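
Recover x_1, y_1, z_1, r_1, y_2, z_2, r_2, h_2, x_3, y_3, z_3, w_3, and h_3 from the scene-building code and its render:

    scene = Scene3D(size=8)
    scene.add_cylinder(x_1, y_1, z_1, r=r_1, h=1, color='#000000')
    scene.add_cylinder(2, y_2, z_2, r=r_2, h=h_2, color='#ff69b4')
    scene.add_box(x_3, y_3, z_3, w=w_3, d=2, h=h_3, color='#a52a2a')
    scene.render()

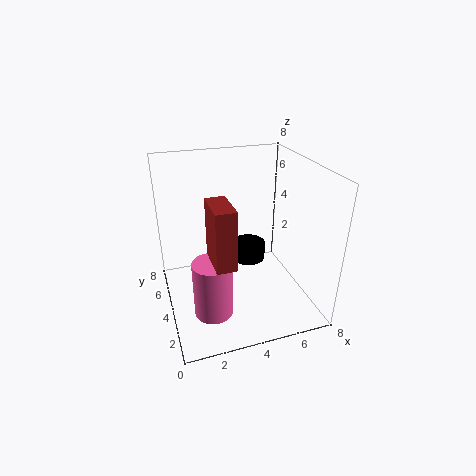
x_1 = 5
y_1 = 5
z_1 = 2
r_1 = 1
y_2 = 2
z_2 = 1
r_2 = 1
h_2 = 3
x_3 = 2
y_3 = 1
z_3 = 4
w_3 = 1
h_3 = 3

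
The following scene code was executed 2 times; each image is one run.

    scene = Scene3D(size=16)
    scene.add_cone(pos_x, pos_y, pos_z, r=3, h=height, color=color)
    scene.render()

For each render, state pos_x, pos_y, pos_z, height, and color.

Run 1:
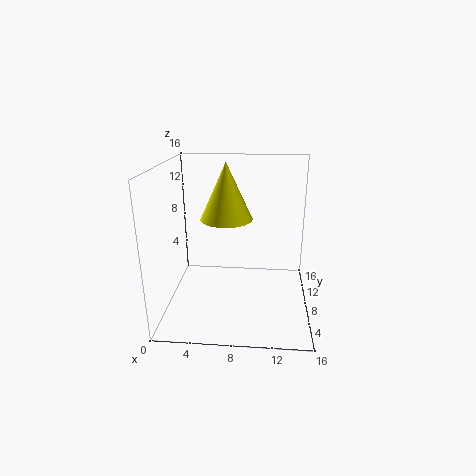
pos_x = 6.5
pos_y = 10
pos_z = 9.5
height = 6.5
color = 'yellow'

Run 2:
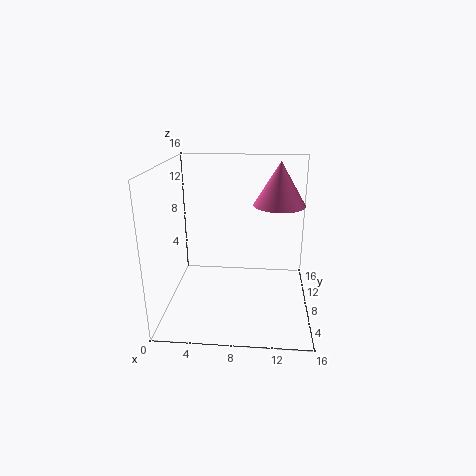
pos_x = 12.5
pos_y = 11
pos_z = 11
height = 5
color = 'hotpink'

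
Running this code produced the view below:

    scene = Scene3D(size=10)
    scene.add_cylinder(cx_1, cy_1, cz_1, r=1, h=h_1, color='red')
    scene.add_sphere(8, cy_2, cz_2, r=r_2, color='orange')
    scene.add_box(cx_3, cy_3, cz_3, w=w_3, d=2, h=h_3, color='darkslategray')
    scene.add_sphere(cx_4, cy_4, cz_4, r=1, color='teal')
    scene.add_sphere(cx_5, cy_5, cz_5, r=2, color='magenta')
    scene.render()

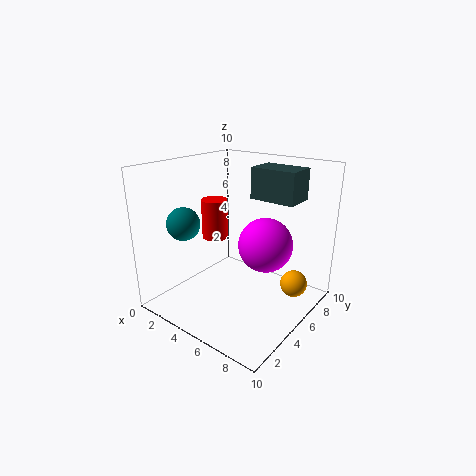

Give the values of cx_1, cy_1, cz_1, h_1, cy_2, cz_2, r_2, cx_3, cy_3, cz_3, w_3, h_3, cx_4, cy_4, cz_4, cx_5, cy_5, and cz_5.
cx_1 = 2; cy_1 = 6; cz_1 = 4; h_1 = 3; cy_2 = 8; cz_2 = 1; r_2 = 1; cx_3 = 6; cy_3 = 5; cz_3 = 8; w_3 = 3; h_3 = 2; cx_4 = 4; cy_4 = 1; cz_4 = 7; cx_5 = 6; cy_5 = 7; cz_5 = 4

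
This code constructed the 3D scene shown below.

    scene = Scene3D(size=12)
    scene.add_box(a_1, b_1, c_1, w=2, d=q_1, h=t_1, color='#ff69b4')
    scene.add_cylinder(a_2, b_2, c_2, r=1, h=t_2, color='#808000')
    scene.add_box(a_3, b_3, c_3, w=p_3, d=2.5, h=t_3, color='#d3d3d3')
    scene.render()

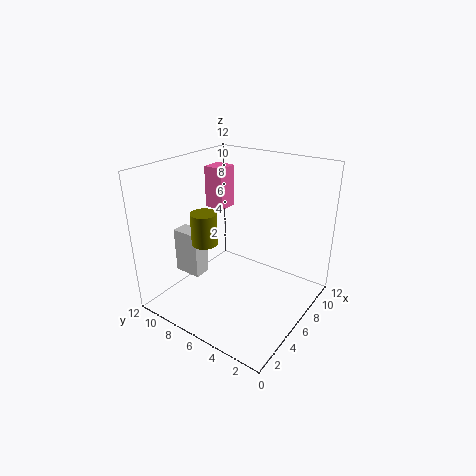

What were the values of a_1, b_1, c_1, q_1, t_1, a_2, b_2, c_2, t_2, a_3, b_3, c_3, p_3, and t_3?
a_1 = 9, b_1 = 10, c_1 = 6.5, q_1 = 2, t_1 = 4, a_2 = 3, b_2 = 7, c_2 = 6.5, t_2 = 2.5, a_3 = 4, b_3 = 9, c_3 = 2, p_3 = 1.5, t_3 = 4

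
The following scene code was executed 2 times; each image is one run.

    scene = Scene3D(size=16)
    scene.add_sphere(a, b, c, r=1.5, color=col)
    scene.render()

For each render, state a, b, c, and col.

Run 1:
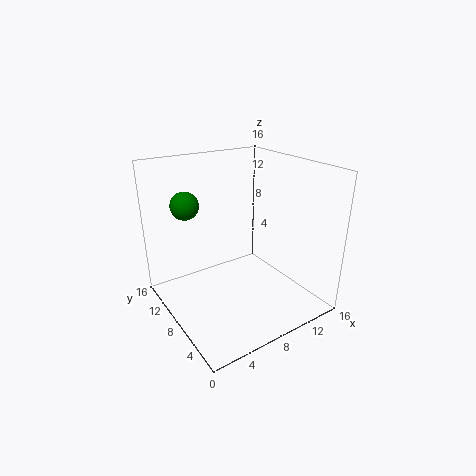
a = 3; b = 10.5; c = 12; col = 'green'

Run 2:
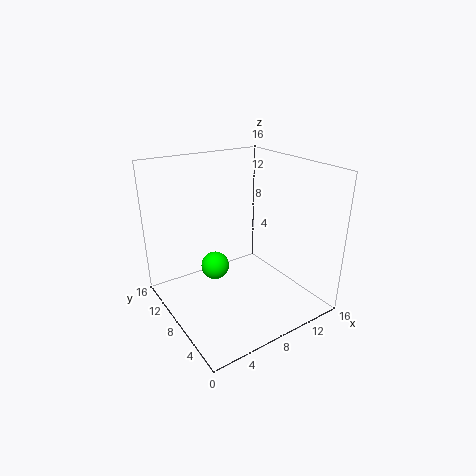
a = 5; b = 8; c = 5.5; col = 'lime'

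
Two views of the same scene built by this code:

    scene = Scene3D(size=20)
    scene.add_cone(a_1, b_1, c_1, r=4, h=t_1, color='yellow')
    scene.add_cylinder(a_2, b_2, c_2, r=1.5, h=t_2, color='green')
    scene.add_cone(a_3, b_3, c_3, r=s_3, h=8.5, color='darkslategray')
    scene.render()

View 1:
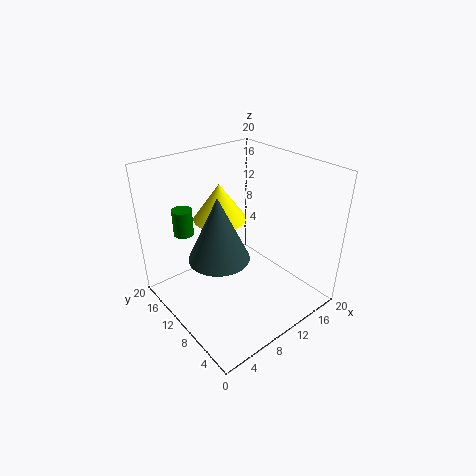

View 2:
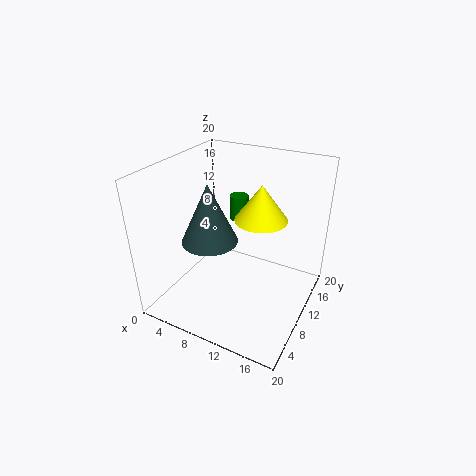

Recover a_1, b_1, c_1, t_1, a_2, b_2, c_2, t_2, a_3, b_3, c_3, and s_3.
a_1 = 11; b_1 = 15.5; c_1 = 10.5; t_1 = 5.5; a_2 = 6; b_2 = 18; c_2 = 8.5; t_2 = 4; a_3 = 6; b_3 = 9; c_3 = 9; s_3 = 4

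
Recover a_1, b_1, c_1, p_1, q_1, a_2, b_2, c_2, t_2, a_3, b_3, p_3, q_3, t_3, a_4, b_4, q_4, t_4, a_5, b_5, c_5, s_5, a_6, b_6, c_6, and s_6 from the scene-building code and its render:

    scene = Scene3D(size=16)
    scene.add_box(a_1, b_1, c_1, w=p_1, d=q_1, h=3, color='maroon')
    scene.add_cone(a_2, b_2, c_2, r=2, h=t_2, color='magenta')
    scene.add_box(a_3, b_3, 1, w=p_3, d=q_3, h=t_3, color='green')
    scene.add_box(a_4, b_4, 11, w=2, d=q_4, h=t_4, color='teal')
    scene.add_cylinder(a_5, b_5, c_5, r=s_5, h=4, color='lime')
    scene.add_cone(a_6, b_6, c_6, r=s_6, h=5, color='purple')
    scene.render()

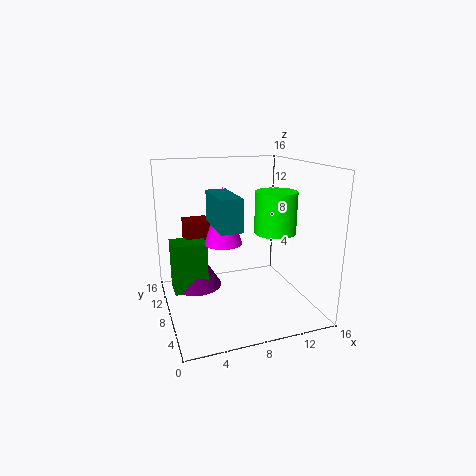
a_1 = 3, b_1 = 12, c_1 = 6, p_1 = 3, q_1 = 3, a_2 = 6, b_2 = 7, c_2 = 8, t_2 = 6, a_3 = 1, b_3 = 10, p_3 = 4, q_3 = 3, t_3 = 6, a_4 = 4, b_4 = 1, q_4 = 5, t_4 = 3, a_5 = 10, b_5 = 3, c_5 = 10, s_5 = 2, a_6 = 4, b_6 = 12, c_6 = 1, s_6 = 3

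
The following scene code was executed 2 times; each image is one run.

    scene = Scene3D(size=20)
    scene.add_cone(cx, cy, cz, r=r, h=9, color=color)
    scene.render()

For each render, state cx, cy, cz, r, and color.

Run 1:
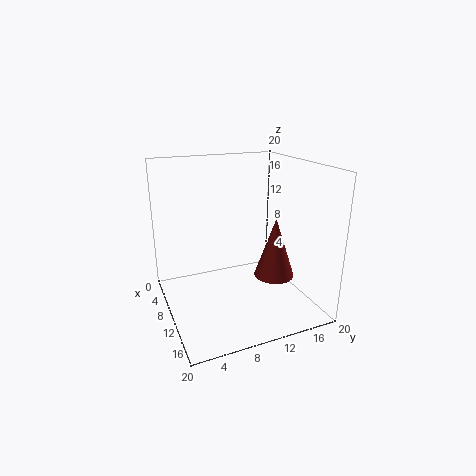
cx = 10, cy = 16, cz = 3, r = 3, color = 'brown'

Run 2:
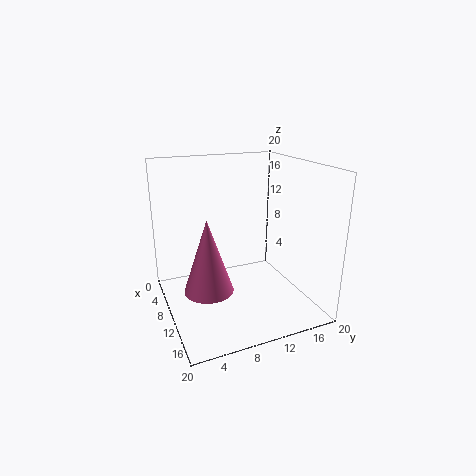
cx = 15, cy = 4, cz = 6, r = 3, color = 'hotpink'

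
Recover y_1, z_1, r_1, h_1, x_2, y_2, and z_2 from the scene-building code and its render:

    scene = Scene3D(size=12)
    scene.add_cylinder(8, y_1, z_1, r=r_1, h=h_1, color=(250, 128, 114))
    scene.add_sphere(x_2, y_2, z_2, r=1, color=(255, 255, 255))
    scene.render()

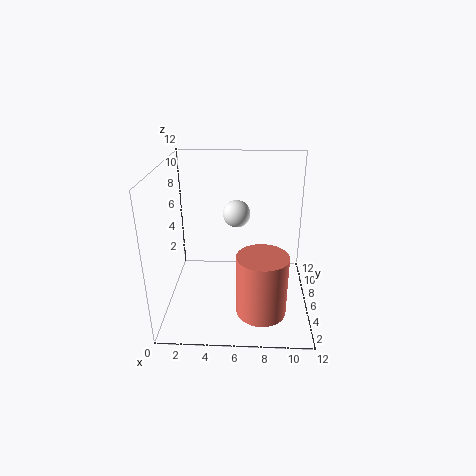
y_1 = 3, z_1 = 1, r_1 = 2, h_1 = 5, x_2 = 6, y_2 = 4, z_2 = 9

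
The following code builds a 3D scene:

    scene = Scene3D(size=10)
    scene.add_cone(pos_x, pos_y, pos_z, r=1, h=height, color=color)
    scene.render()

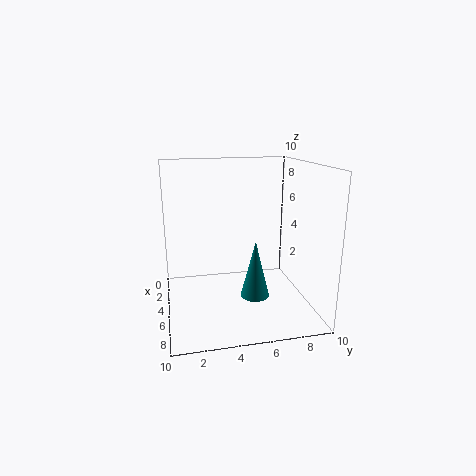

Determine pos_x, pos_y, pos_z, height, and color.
pos_x = 6, pos_y = 6, pos_z = 1, height = 4, color = 'teal'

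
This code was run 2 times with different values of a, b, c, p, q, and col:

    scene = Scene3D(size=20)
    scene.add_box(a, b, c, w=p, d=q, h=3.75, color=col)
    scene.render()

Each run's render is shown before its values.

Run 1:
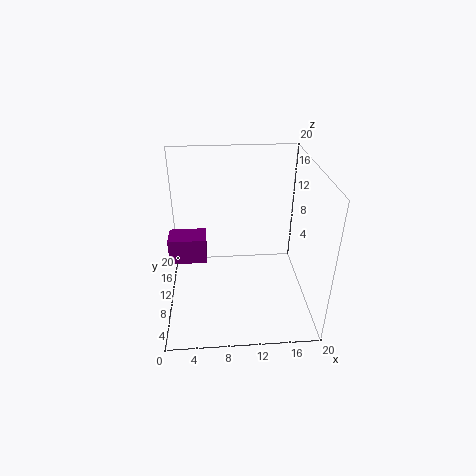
a = 0.25; b = 10; c = 6; p = 5.25; q = 3.5; col = 'purple'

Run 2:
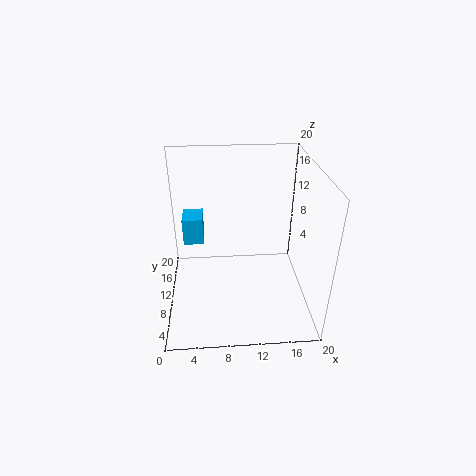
a = 2.5; b = 10; c = 9.25; p = 2.75; q = 3.5; col = 'deepskyblue'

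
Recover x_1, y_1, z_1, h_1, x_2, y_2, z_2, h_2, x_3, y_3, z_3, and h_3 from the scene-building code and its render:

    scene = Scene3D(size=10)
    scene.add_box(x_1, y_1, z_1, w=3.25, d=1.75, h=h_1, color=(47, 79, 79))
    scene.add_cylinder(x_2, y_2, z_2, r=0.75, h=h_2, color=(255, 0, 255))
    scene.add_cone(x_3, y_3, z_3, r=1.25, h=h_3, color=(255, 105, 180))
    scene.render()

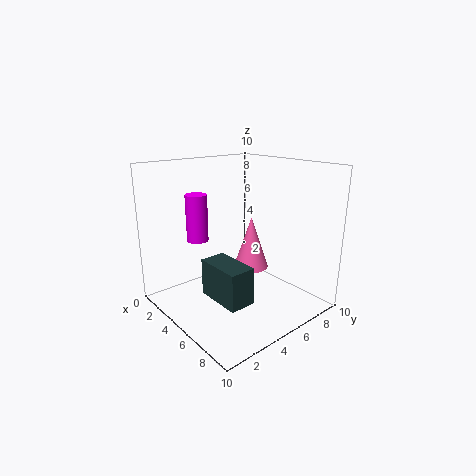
x_1 = 4.5, y_1 = 2.25, z_1 = 1.5, h_1 = 2.5, x_2 = 3, y_2 = 3, z_2 = 4.75, h_2 = 3.25, x_3 = 5, y_3 = 6.25, z_3 = 2.5, h_3 = 3.75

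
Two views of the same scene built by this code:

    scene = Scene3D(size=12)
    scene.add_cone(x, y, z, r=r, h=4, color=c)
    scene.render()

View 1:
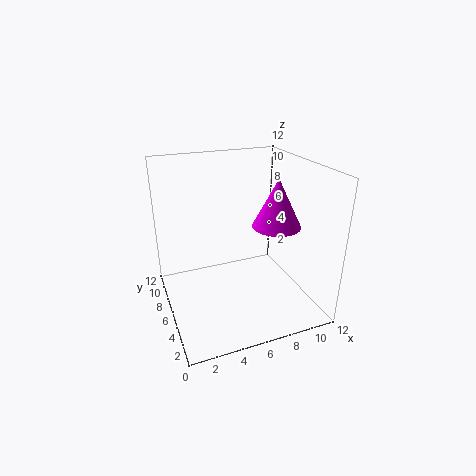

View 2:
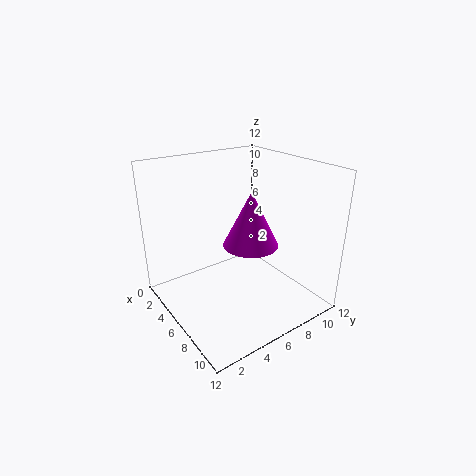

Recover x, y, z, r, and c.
x = 9
y = 5
z = 7
r = 2
c = 'magenta'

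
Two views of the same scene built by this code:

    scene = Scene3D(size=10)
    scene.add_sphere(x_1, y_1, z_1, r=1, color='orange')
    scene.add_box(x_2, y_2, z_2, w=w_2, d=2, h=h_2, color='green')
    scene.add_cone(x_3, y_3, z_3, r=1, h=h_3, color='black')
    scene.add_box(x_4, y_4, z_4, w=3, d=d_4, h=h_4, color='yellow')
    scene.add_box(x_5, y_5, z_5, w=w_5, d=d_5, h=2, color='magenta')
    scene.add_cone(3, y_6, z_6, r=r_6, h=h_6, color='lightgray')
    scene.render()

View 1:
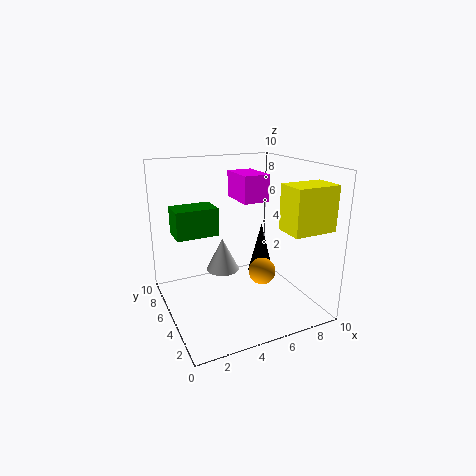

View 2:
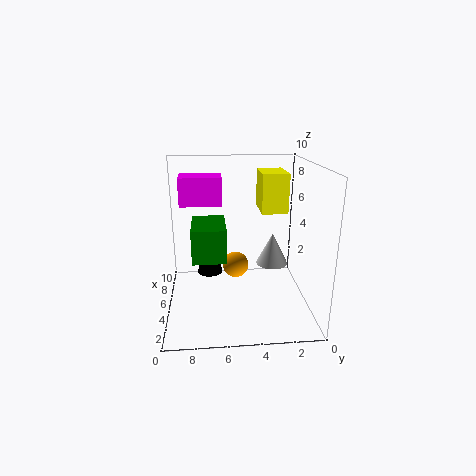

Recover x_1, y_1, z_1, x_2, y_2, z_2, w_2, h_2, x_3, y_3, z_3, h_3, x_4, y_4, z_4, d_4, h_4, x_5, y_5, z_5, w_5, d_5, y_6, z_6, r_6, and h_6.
x_1 = 7
y_1 = 5
z_1 = 2
x_2 = 1
y_2 = 6
z_2 = 5
w_2 = 3
h_2 = 2
x_3 = 8
y_3 = 7
z_3 = 1
h_3 = 4
x_4 = 7
y_4 = 1
z_4 = 6
d_4 = 2
h_4 = 3
x_5 = 6
y_5 = 6
z_5 = 7
w_5 = 2
d_5 = 3
y_6 = 3
z_6 = 4
r_6 = 1
h_6 = 2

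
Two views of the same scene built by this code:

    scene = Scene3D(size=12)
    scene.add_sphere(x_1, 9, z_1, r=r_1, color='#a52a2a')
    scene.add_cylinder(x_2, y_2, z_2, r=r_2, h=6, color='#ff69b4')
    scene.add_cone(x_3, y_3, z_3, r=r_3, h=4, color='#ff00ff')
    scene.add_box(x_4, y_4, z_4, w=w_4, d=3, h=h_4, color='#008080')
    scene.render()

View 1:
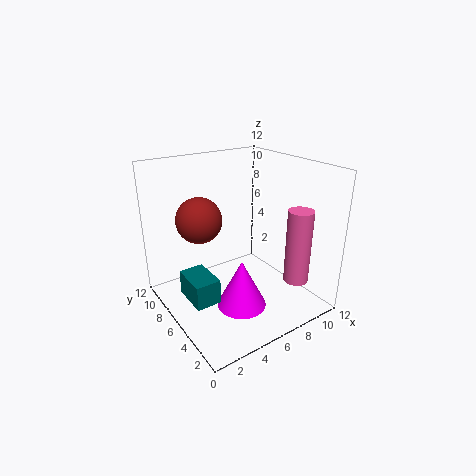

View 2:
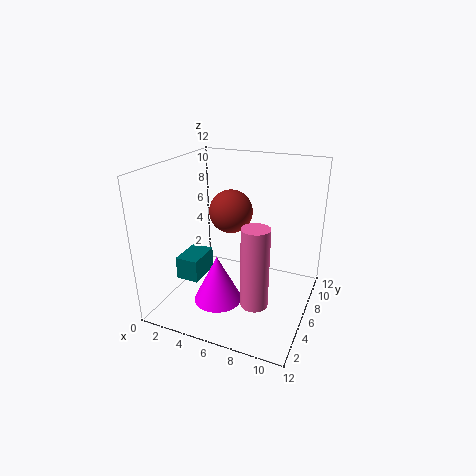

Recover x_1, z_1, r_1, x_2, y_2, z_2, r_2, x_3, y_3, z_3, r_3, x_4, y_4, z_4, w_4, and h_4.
x_1 = 4; z_1 = 7; r_1 = 2; x_2 = 9; y_2 = 2; z_2 = 3; r_2 = 1; x_3 = 5; y_3 = 4; z_3 = 1; r_3 = 2; x_4 = 1; y_4 = 4; z_4 = 2; w_4 = 2; h_4 = 2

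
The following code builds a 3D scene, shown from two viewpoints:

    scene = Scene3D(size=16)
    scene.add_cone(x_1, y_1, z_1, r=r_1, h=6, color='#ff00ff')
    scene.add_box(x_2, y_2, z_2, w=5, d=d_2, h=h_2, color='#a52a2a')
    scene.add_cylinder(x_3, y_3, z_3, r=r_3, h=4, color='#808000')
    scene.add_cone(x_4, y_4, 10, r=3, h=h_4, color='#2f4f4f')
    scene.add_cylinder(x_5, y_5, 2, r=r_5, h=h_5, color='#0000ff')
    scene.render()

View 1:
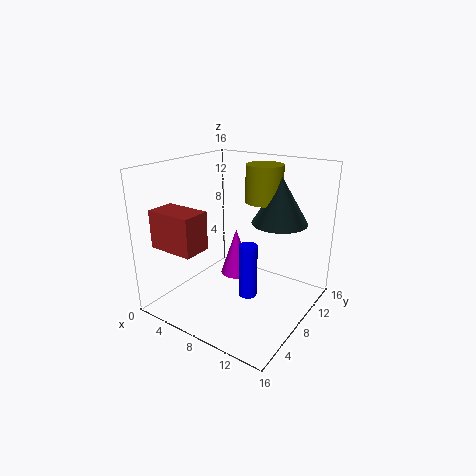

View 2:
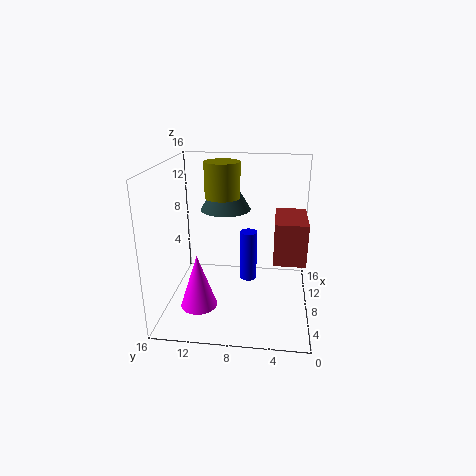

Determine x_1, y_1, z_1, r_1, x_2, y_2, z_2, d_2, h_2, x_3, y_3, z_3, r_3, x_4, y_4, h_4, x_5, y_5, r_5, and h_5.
x_1 = 5, y_1 = 12, z_1 = 1, r_1 = 2, x_2 = 2, y_2 = 1, z_2 = 8, d_2 = 3, h_2 = 4, x_3 = 10, y_3 = 10, z_3 = 12, r_3 = 2, x_4 = 12, y_4 = 10, h_4 = 5, x_5 = 10, y_5 = 7, r_5 = 1, h_5 = 6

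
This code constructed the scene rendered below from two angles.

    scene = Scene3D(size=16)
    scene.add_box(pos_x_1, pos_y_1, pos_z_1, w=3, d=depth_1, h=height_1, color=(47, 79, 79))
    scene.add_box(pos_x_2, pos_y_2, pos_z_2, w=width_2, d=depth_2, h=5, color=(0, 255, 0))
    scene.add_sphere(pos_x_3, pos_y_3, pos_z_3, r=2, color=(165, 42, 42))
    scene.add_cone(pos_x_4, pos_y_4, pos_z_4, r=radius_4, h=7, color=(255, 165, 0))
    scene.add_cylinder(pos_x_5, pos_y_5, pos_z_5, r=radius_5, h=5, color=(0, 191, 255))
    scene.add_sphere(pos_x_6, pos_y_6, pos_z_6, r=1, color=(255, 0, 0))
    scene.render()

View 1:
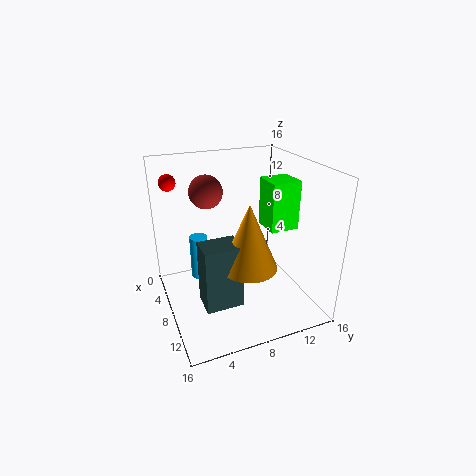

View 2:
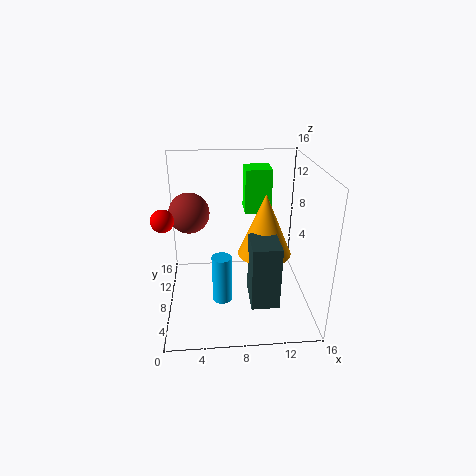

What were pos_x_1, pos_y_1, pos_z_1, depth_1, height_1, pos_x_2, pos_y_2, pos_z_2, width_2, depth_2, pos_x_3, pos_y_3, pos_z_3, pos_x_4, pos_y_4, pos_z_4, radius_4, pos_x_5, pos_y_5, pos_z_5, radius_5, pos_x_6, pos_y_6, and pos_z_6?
pos_x_1 = 9, pos_y_1 = 3, pos_z_1 = 2, depth_1 = 4, height_1 = 7, pos_x_2 = 9, pos_y_2 = 10, pos_z_2 = 10, width_2 = 3, depth_2 = 3, pos_x_3 = 3, pos_y_3 = 6, pos_z_3 = 12, pos_x_4 = 11, pos_y_4 = 8, pos_z_4 = 6, radius_4 = 3, pos_x_5 = 6, pos_y_5 = 4, pos_z_5 = 3, radius_5 = 1, pos_x_6 = 1, pos_y_6 = 2, pos_z_6 = 13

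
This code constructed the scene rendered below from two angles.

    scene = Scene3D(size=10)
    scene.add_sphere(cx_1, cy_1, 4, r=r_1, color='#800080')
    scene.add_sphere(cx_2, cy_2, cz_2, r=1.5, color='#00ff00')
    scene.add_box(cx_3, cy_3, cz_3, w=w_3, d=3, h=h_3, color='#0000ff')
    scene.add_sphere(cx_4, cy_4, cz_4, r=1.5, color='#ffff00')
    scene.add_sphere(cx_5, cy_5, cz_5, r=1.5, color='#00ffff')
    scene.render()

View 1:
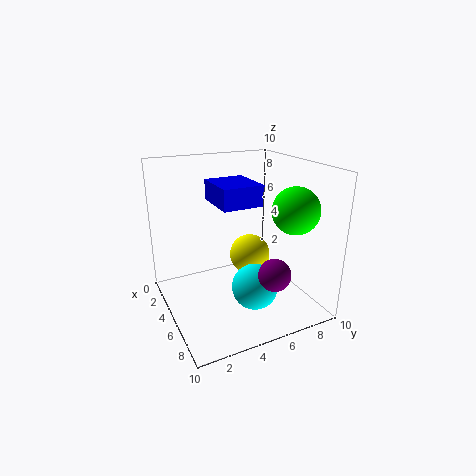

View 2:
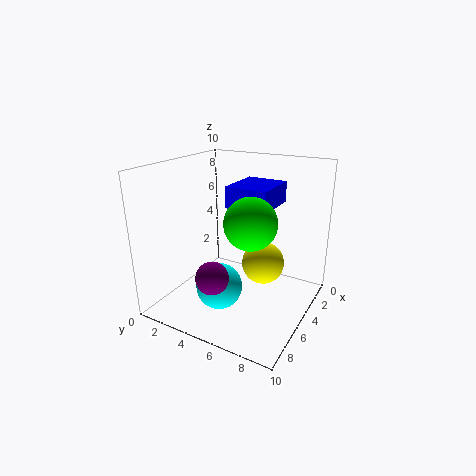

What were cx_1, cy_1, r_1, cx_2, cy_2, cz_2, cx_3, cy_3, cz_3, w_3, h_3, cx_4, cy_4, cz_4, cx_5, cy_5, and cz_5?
cx_1 = 9
cy_1 = 5.5
r_1 = 1
cx_2 = 8
cy_2 = 7.5
cz_2 = 7.5
cx_3 = 1.5
cy_3 = 4
cz_3 = 7
w_3 = 3.5
h_3 = 1.5
cx_4 = 4
cy_4 = 6.5
cz_4 = 3
cx_5 = 7.5
cy_5 = 5
cz_5 = 2.5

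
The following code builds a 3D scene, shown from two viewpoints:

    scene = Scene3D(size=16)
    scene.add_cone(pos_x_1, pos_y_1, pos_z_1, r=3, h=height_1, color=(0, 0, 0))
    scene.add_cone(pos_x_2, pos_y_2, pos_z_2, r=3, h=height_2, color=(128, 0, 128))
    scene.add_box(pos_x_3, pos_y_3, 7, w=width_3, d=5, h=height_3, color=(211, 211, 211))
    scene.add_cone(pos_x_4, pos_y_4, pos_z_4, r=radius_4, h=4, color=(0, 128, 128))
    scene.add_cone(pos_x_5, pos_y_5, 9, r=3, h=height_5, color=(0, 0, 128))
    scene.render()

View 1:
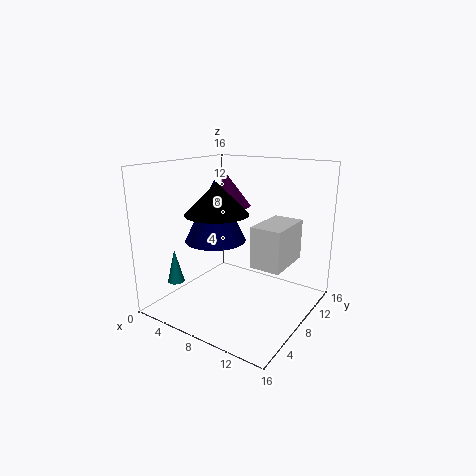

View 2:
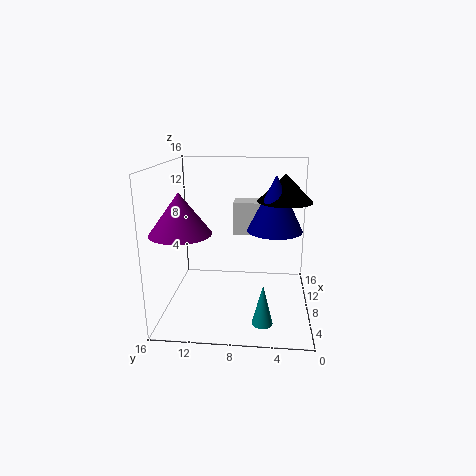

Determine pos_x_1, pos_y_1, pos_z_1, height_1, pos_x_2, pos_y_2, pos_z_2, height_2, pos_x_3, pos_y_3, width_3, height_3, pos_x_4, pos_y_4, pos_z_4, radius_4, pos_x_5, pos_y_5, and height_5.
pos_x_1 = 9, pos_y_1 = 3, pos_z_1 = 12, height_1 = 3, pos_x_2 = 3, pos_y_2 = 13, pos_z_2 = 10, height_2 = 4, pos_x_3 = 12, pos_y_3 = 4, width_3 = 3, height_3 = 4, pos_x_4 = 1, pos_y_4 = 5, pos_z_4 = 2, radius_4 = 1, pos_x_5 = 8, pos_y_5 = 4, height_5 = 6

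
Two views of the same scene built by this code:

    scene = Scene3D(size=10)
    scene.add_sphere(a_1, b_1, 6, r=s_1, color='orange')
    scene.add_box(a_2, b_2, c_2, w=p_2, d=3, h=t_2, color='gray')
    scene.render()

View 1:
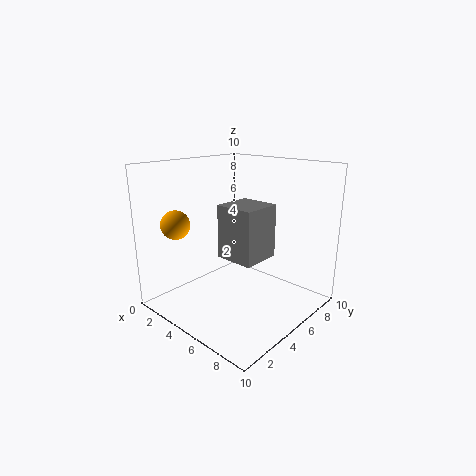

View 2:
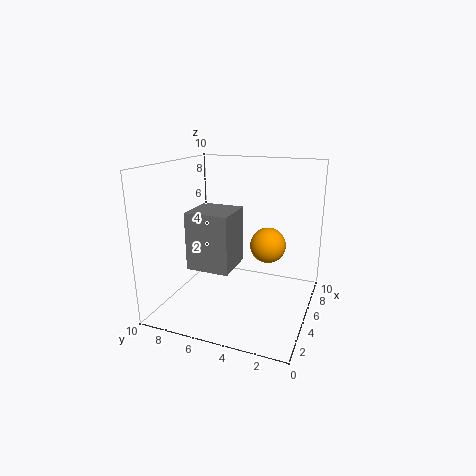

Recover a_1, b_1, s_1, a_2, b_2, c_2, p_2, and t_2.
a_1 = 2; b_1 = 2; s_1 = 1; a_2 = 3; b_2 = 5; c_2 = 3; p_2 = 3; t_2 = 4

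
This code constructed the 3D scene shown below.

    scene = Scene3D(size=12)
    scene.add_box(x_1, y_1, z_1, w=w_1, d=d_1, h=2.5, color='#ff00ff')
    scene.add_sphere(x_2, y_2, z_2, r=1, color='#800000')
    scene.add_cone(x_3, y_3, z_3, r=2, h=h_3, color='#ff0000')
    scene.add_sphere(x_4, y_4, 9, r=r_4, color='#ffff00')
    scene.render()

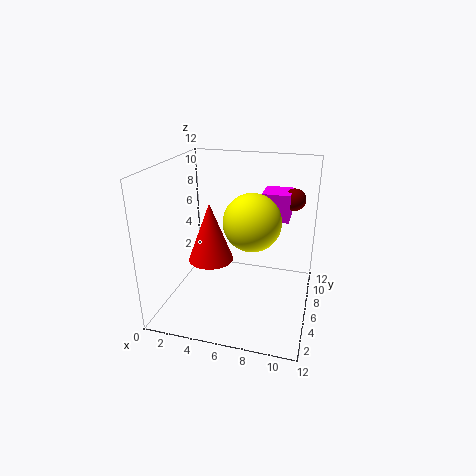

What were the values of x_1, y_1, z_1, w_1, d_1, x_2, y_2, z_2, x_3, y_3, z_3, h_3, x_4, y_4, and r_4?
x_1 = 7.25, y_1 = 9, z_1 = 6.5, w_1 = 2.5, d_1 = 2.75, x_2 = 10, y_2 = 10.5, z_2 = 8.25, x_3 = 3.25, y_3 = 6.75, z_3 = 3.25, h_3 = 5.25, x_4 = 8, y_4 = 2.5, r_4 = 2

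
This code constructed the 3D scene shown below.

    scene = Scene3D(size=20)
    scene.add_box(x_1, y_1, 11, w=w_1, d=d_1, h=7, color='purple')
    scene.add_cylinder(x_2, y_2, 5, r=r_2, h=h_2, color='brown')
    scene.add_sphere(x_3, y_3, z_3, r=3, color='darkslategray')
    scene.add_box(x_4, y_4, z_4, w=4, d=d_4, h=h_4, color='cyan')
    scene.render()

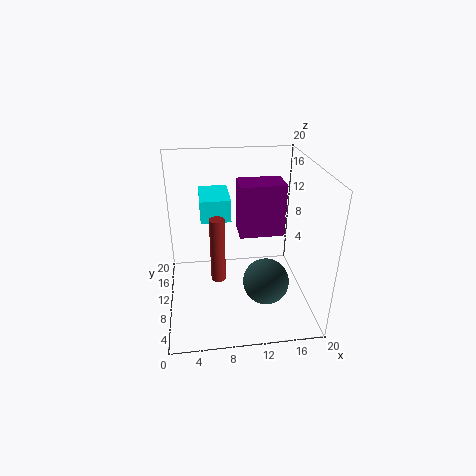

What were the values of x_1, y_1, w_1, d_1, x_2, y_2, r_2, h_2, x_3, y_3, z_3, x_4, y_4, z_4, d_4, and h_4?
x_1 = 10; y_1 = 8; w_1 = 6; d_1 = 4; x_2 = 7; y_2 = 8; r_2 = 1; h_2 = 9; x_3 = 13; y_3 = 5; z_3 = 6; x_4 = 5; y_4 = 9; z_4 = 13; d_4 = 6; h_4 = 3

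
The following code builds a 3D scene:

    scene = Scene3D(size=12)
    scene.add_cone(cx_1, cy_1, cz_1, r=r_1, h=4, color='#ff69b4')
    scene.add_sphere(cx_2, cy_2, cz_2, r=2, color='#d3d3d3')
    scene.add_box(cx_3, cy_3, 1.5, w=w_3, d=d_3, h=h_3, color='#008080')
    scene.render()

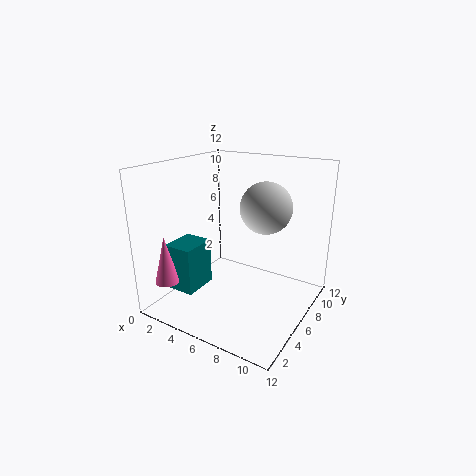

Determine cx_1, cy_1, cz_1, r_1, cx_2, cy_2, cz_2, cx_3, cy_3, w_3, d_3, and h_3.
cx_1 = 1.5; cy_1 = 2; cz_1 = 2.5; r_1 = 1; cx_2 = 8.5; cy_2 = 6; cz_2 = 9; cx_3 = 1; cy_3 = 2.5; w_3 = 2.5; d_3 = 3; h_3 = 4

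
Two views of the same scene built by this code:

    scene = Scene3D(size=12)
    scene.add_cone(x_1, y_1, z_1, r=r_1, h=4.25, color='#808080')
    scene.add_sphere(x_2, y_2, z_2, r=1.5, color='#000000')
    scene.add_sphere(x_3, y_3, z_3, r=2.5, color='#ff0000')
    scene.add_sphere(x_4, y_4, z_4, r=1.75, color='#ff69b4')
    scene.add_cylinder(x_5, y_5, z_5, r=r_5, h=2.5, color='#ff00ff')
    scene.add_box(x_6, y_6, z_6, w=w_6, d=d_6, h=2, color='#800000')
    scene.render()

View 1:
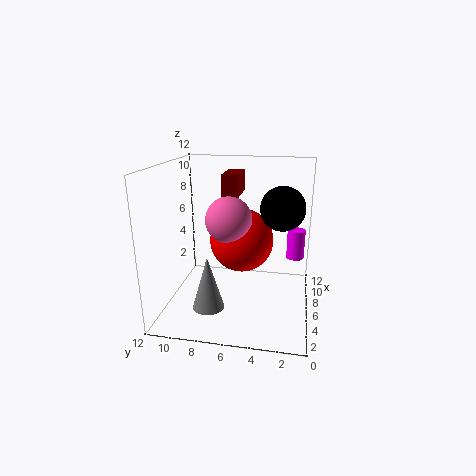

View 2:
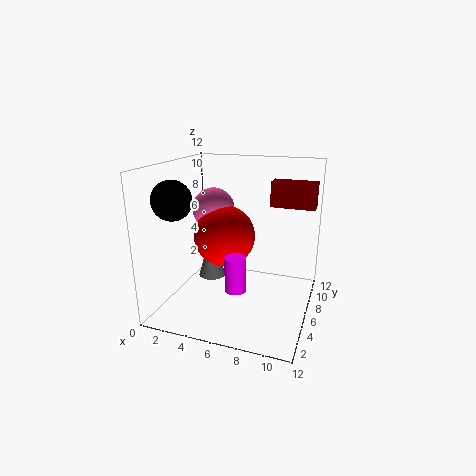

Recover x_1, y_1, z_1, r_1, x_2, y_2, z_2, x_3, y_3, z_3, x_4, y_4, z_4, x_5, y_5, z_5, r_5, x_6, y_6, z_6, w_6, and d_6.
x_1 = 2.75; y_1 = 7.75; z_1 = 1.25; r_1 = 1.25; x_2 = 2.25; y_2 = 2.25; z_2 = 9.75; x_3 = 5; y_3 = 5.5; z_3 = 6.25; x_4 = 3.75; y_4 = 6.25; z_4 = 8.25; x_5 = 7.5; y_5 = 1.25; z_5 = 4; r_5 = 0.75; x_6 = 8.5; y_6 = 6.5; z_6 = 8.75; w_6 = 3.5; d_6 = 1.5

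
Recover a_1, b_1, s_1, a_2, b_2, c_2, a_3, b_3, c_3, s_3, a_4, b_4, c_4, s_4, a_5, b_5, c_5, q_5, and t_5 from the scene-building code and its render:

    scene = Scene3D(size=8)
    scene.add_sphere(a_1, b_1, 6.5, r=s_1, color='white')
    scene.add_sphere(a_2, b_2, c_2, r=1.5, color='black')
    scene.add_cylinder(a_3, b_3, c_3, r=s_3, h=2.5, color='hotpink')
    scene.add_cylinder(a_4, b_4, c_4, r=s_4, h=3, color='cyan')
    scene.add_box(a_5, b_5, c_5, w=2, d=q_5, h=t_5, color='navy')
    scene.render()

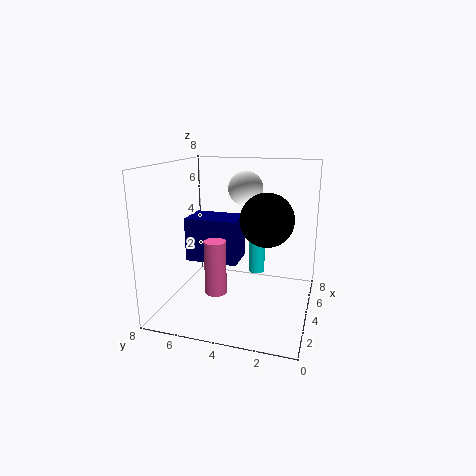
a_1 = 5.5, b_1 = 4, s_1 = 1, a_2 = 4.5, b_2 = 2.5, c_2 = 5, a_3 = 0.5, b_3 = 4, c_3 = 2.5, s_3 = 0.5, a_4 = 6.5, b_4 = 3.5, c_4 = 1, s_4 = 0.5, a_5 = 3.5, b_5 = 4, c_5 = 2.5, q_5 = 3, t_5 = 2.5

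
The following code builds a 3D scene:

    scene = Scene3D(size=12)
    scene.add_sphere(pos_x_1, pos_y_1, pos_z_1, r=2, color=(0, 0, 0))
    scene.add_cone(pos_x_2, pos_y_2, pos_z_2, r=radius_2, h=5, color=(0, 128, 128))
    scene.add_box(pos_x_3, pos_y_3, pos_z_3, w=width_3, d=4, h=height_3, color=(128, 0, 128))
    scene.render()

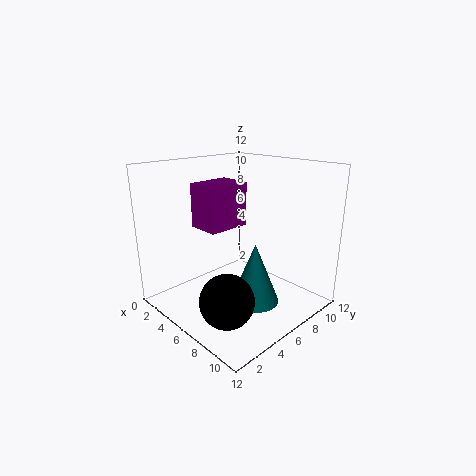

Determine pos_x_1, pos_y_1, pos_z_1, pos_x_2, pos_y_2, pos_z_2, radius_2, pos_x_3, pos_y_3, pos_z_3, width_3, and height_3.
pos_x_1 = 9, pos_y_1 = 2, pos_z_1 = 3, pos_x_2 = 8, pos_y_2 = 6, pos_z_2 = 1, radius_2 = 2, pos_x_3 = 1, pos_y_3 = 5, pos_z_3 = 6, width_3 = 3, height_3 = 4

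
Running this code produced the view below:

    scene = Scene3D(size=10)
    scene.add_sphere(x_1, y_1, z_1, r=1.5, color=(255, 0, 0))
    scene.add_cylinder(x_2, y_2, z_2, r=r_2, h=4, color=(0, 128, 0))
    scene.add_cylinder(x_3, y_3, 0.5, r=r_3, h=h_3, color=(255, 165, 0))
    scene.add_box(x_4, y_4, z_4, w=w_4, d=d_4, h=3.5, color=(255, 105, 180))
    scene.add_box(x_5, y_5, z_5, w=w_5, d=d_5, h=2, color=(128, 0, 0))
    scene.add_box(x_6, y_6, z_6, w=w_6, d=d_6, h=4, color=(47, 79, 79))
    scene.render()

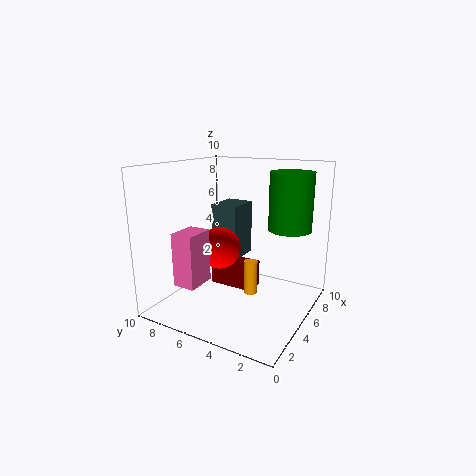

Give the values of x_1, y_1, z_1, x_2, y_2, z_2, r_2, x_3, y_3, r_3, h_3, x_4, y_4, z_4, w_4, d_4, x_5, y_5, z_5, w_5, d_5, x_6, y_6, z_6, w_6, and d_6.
x_1 = 5
y_1 = 6.5
z_1 = 4
x_2 = 7
y_2 = 2
z_2 = 5.5
r_2 = 1.5
x_3 = 6
y_3 = 4.5
r_3 = 0.5
h_3 = 2.5
x_4 = 1
y_4 = 6
z_4 = 2.5
w_4 = 2
d_4 = 1.5
x_5 = 6
y_5 = 4.5
z_5 = 0.5
w_5 = 1.5
d_5 = 3.5
x_6 = 5.5
y_6 = 5.5
z_6 = 3
w_6 = 2.5
d_6 = 2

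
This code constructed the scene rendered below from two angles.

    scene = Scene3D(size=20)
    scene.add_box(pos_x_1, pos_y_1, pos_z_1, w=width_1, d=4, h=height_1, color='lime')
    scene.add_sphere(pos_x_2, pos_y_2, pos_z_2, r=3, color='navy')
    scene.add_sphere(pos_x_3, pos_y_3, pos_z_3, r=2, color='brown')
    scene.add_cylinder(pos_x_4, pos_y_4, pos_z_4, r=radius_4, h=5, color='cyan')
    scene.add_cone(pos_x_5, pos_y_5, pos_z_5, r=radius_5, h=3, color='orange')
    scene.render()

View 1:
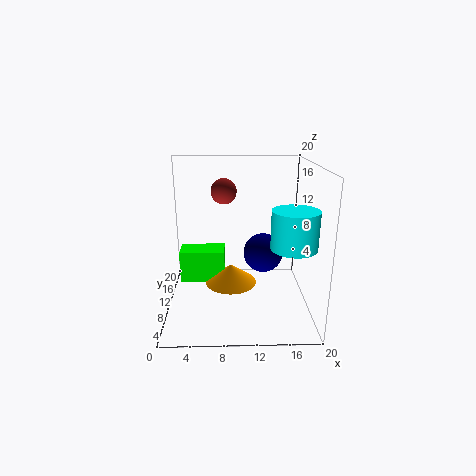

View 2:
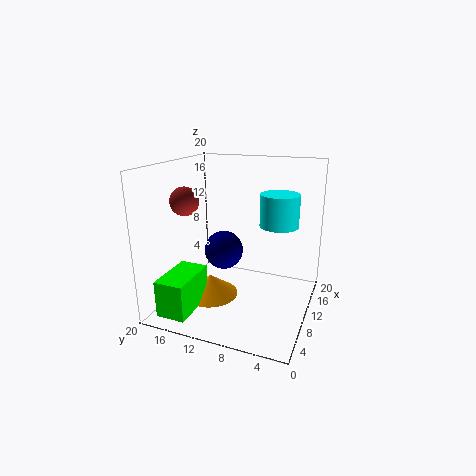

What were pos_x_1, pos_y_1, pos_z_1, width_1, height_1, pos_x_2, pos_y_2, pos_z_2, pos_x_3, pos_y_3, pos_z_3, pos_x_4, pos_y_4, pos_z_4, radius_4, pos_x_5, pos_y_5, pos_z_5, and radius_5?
pos_x_1 = 1
pos_y_1 = 14
pos_z_1 = 1
width_1 = 7
height_1 = 5
pos_x_2 = 14
pos_y_2 = 14
pos_z_2 = 6
pos_x_3 = 8
pos_y_3 = 17
pos_z_3 = 15
pos_x_4 = 17
pos_y_4 = 6
pos_z_4 = 10
radius_4 = 3
pos_x_5 = 9
pos_y_5 = 14
pos_z_5 = 1
radius_5 = 4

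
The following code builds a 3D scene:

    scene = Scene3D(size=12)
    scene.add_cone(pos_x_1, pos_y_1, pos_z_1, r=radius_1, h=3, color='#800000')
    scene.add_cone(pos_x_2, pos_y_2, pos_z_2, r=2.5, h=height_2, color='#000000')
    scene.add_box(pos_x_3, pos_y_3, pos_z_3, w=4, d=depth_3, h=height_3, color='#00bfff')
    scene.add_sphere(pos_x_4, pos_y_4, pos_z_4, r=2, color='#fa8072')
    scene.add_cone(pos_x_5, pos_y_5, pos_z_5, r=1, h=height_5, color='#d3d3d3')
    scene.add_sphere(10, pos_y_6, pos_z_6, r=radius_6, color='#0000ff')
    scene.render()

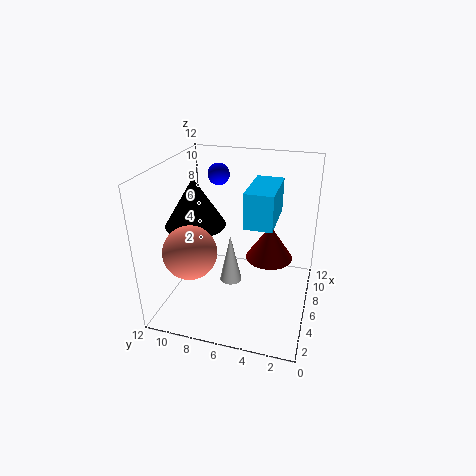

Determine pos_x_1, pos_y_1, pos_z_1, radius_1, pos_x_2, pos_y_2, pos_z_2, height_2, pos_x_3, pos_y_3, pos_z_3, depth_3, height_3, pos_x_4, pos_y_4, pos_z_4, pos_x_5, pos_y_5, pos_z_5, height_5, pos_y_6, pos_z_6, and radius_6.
pos_x_1 = 7, pos_y_1 = 3.5, pos_z_1 = 4, radius_1 = 2, pos_x_2 = 5.5, pos_y_2 = 9.5, pos_z_2 = 7, height_2 = 4, pos_x_3 = 2, pos_y_3 = 2.5, pos_z_3 = 9, depth_3 = 2, height_3 = 2.5, pos_x_4 = 2, pos_y_4 = 8.5, pos_z_4 = 6.5, pos_x_5 = 7, pos_y_5 = 7, pos_z_5 = 1, height_5 = 4.5, pos_y_6 = 9, pos_z_6 = 10, radius_6 = 1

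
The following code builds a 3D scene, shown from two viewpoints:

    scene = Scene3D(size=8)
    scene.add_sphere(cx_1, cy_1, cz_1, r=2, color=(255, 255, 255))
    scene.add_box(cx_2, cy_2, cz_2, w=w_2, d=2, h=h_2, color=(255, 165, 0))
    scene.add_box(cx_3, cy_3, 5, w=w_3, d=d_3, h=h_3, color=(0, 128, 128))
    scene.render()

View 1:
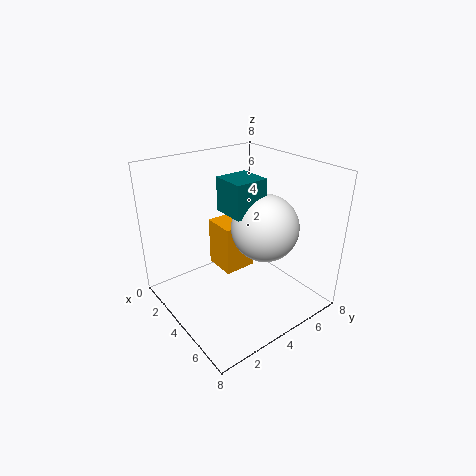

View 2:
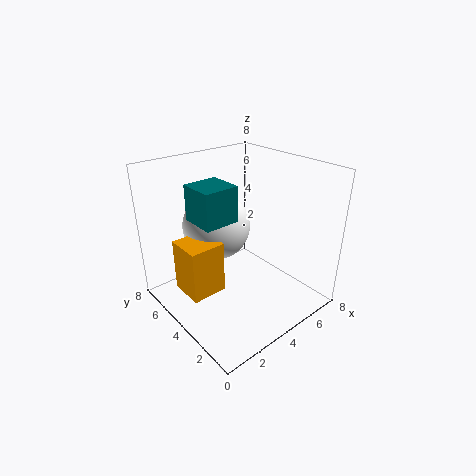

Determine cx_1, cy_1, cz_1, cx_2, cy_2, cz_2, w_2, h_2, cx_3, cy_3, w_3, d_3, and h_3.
cx_1 = 4; cy_1 = 6; cz_1 = 4; cx_2 = 1; cy_2 = 4; cz_2 = 1; w_2 = 2; h_2 = 3; cx_3 = 2; cy_3 = 4; w_3 = 2; d_3 = 2; h_3 = 2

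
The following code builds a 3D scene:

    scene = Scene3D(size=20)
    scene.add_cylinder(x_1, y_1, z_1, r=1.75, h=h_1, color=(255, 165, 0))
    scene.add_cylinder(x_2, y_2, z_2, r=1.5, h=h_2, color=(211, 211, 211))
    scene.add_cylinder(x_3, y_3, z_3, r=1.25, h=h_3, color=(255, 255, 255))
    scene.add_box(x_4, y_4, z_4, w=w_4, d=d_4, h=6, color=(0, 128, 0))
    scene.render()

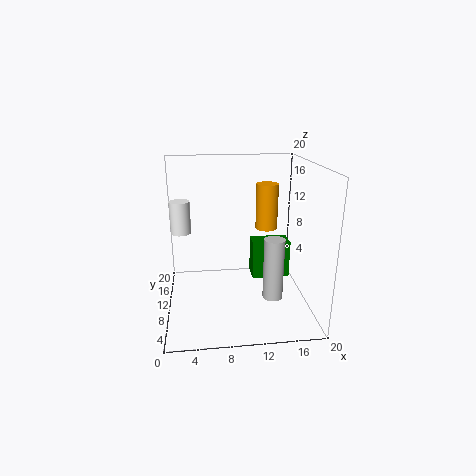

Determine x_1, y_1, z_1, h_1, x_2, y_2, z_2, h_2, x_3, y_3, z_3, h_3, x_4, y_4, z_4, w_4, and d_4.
x_1 = 15.5, y_1 = 17, z_1 = 8.75, h_1 = 7.25, x_2 = 15.25, y_2 = 10, z_2 = 0.25, h_2 = 9.25, x_3 = 2.5, y_3 = 7, z_3 = 12.25, h_3 = 4, x_4 = 13, y_4 = 14.5, z_4 = 1, w_4 = 6, d_4 = 3.5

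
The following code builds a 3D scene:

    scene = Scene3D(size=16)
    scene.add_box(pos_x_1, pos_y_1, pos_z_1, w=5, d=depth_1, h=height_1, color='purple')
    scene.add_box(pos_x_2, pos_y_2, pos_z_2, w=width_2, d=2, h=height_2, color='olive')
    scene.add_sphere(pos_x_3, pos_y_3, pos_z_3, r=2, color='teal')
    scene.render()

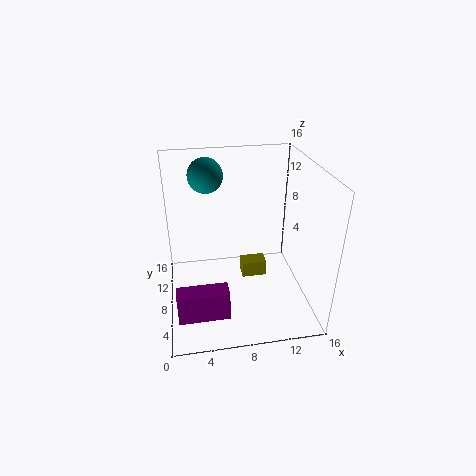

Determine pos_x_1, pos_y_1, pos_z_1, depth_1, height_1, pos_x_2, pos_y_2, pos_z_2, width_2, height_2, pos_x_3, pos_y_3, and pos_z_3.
pos_x_1 = 1
pos_y_1 = 1
pos_z_1 = 3
depth_1 = 2
height_1 = 3
pos_x_2 = 9
pos_y_2 = 10
pos_z_2 = 1
width_2 = 3
height_2 = 2
pos_x_3 = 5
pos_y_3 = 12
pos_z_3 = 14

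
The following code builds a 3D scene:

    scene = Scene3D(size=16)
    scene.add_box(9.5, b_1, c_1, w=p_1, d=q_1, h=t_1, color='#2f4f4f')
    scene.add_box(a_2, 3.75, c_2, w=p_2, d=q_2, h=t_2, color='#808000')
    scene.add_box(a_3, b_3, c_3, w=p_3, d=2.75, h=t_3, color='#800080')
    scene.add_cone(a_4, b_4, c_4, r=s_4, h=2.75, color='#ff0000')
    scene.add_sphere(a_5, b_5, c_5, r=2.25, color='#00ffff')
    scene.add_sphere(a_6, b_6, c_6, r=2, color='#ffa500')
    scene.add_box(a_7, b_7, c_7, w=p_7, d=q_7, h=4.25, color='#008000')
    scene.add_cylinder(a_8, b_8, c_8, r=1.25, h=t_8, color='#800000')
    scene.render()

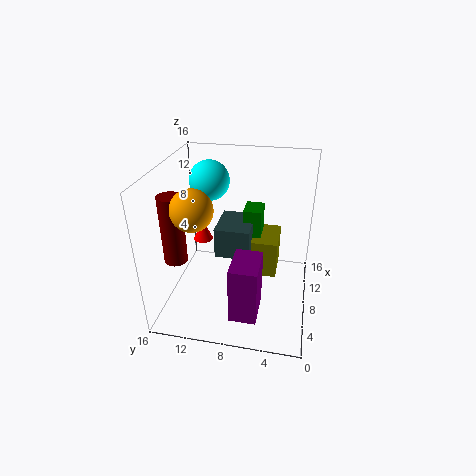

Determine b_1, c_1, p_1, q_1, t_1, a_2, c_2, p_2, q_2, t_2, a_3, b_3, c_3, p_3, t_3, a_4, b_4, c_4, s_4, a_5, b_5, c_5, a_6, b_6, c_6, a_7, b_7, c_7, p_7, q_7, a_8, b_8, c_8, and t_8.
b_1 = 7; c_1 = 4; p_1 = 5.25; q_1 = 4.25; t_1 = 3.75; a_2 = 10.75; c_2 = 1; p_2 = 5; q_2 = 4.25; t_2 = 4.75; a_3 = 0.75; b_3 = 4.75; c_3 = 2.75; p_3 = 4; t_3 = 6; a_4 = 13; b_4 = 13.75; c_4 = 4.25; s_4 = 1.25; a_5 = 10.5; b_5 = 11.75; c_5 = 13.5; a_6 = 3; b_6 = 11.25; c_6 = 13.5; a_7 = 12; b_7 = 6; c_7 = 5; p_7 = 3; q_7 = 2.25; a_8 = 5; b_8 = 14.25; c_8 = 6.25; t_8 = 7.5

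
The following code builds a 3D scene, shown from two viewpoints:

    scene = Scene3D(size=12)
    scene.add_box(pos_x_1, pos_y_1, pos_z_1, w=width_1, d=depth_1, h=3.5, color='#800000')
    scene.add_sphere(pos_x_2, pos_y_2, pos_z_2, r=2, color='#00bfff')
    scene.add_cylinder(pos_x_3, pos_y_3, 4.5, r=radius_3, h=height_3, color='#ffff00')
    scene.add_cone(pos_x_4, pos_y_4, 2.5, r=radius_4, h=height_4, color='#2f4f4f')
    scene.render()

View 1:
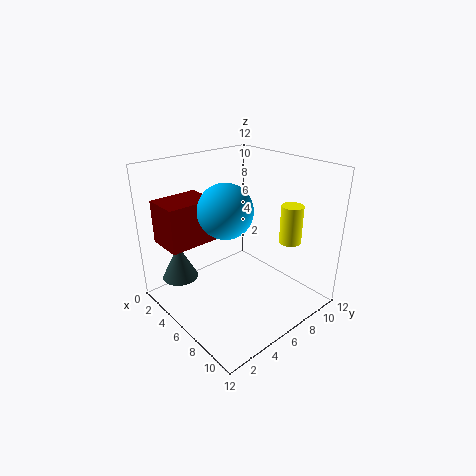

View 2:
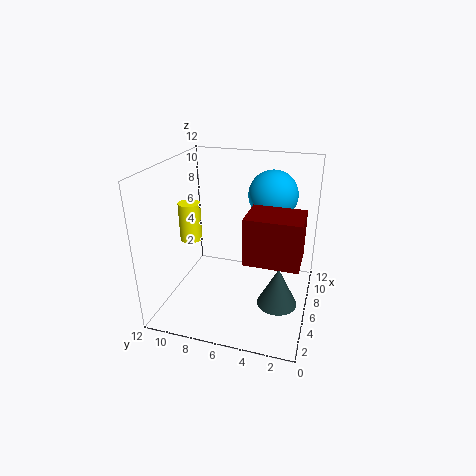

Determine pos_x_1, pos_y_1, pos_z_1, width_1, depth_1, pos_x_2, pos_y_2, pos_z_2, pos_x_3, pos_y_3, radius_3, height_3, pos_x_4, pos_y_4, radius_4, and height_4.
pos_x_1 = 2
pos_y_1 = 0.5
pos_z_1 = 6
width_1 = 3
depth_1 = 4
pos_x_2 = 7.5
pos_y_2 = 3.5
pos_z_2 = 9.5
pos_x_3 = 7.5
pos_y_3 = 11
radius_3 = 1
height_3 = 3.5
pos_x_4 = 3
pos_y_4 = 2
radius_4 = 1.5
height_4 = 3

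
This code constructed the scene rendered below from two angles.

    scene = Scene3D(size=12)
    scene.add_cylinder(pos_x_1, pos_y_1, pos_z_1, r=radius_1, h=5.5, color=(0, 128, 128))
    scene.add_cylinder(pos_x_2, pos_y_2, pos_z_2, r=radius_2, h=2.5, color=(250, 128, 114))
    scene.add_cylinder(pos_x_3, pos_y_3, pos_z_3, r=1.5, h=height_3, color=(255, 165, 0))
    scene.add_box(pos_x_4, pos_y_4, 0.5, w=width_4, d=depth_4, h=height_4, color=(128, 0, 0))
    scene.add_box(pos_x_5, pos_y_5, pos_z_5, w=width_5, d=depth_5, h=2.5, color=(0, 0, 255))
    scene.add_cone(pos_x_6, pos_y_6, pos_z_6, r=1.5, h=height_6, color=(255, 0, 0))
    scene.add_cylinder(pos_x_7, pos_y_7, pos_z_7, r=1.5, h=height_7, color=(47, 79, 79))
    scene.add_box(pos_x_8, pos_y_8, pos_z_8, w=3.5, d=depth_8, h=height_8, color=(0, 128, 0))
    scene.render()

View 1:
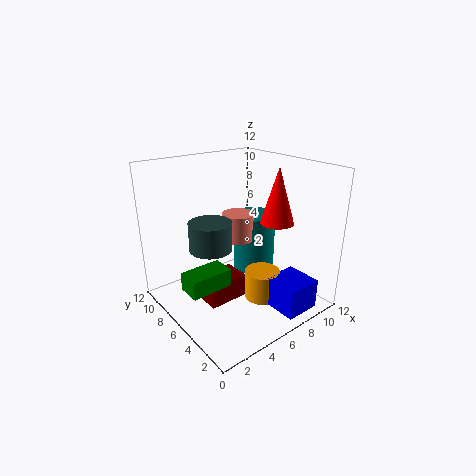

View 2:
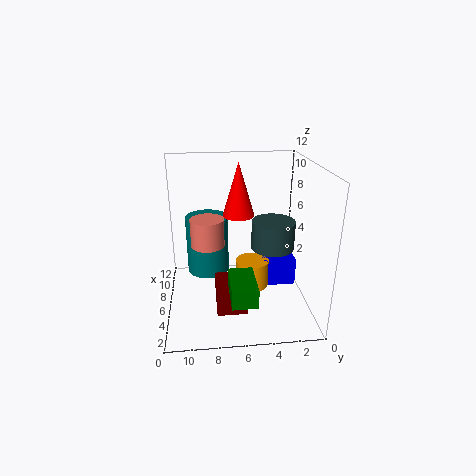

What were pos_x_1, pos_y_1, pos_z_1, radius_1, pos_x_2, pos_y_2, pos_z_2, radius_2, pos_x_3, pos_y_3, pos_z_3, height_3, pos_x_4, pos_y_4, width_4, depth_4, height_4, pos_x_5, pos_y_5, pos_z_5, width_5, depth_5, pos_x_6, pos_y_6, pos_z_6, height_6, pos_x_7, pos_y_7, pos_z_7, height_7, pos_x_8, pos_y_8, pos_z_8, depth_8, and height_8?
pos_x_1 = 10
pos_y_1 = 8.5
pos_z_1 = 1
radius_1 = 2
pos_x_2 = 8
pos_y_2 = 8.5
pos_z_2 = 4.5
radius_2 = 1.5
pos_x_3 = 7.5
pos_y_3 = 4.5
pos_z_3 = 0.5
height_3 = 2.5
pos_x_4 = 3
pos_y_4 = 5.5
width_4 = 3.5
depth_4 = 2.5
height_4 = 2
pos_x_5 = 7
pos_y_5 = 0.5
pos_z_5 = 0.5
width_5 = 3
depth_5 = 3
pos_x_6 = 10
pos_y_6 = 5.5
pos_z_6 = 6.5
height_6 = 5
pos_x_7 = 2
pos_y_7 = 4
pos_z_7 = 7
height_7 = 2
pos_x_8 = 1
pos_y_8 = 5
pos_z_8 = 2.5
depth_8 = 2
height_8 = 1.5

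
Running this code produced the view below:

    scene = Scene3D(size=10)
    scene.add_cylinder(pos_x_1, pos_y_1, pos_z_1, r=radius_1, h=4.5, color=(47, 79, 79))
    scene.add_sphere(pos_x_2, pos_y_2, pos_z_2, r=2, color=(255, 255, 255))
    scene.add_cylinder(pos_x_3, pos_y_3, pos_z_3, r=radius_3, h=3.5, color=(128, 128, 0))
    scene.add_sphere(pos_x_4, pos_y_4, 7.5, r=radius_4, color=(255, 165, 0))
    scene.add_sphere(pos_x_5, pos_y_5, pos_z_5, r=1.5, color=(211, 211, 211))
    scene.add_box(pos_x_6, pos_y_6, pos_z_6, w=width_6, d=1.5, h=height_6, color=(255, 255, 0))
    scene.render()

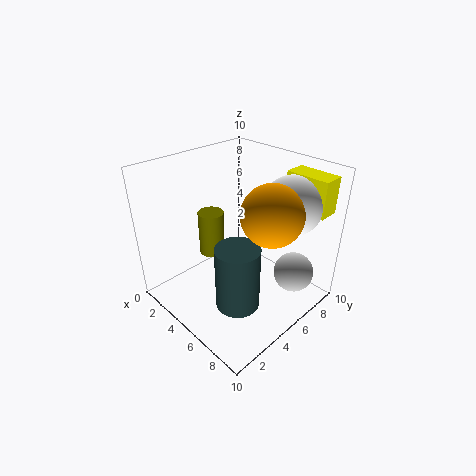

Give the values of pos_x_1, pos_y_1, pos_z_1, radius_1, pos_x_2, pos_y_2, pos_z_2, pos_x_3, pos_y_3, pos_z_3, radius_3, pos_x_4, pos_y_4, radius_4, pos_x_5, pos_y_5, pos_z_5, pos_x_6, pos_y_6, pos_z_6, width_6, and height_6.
pos_x_1 = 6.5
pos_y_1 = 3.5
pos_z_1 = 1
radius_1 = 1.5
pos_x_2 = 7.5
pos_y_2 = 7.5
pos_z_2 = 7.5
pos_x_3 = 1.5
pos_y_3 = 5.5
pos_z_3 = 2
radius_3 = 1
pos_x_4 = 7.5
pos_y_4 = 5.5
radius_4 = 2
pos_x_5 = 7.5
pos_y_5 = 8.5
pos_z_5 = 1.5
pos_x_6 = 6.5
pos_y_6 = 8
pos_z_6 = 7
width_6 = 3
height_6 = 2.5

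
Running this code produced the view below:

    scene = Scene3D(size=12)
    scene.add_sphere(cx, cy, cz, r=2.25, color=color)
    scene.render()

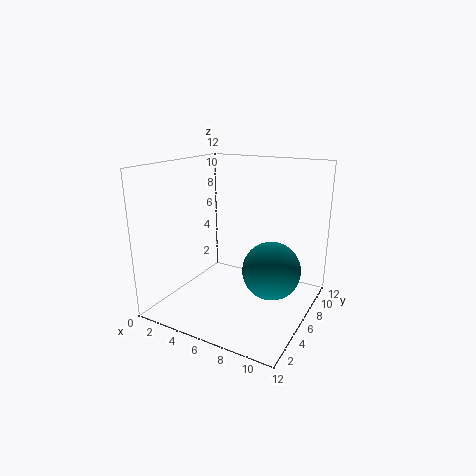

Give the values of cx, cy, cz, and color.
cx = 9.5; cy = 5; cz = 4.25; color = 'teal'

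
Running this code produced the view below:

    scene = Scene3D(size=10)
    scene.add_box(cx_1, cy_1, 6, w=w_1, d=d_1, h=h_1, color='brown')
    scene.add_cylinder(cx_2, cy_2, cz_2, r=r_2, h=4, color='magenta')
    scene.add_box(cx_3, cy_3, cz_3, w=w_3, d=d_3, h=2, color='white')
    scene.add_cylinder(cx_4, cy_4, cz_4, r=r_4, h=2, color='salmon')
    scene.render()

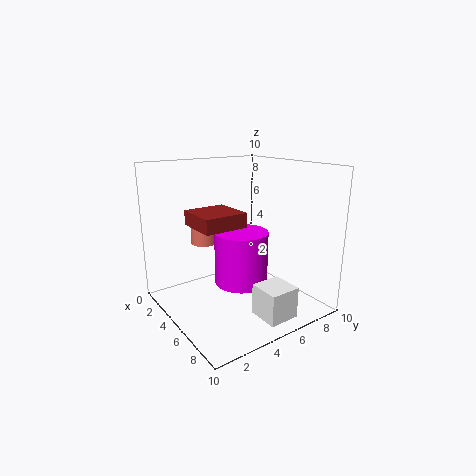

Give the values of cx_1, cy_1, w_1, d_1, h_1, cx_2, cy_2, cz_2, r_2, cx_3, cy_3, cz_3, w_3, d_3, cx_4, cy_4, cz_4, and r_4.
cx_1 = 3, cy_1 = 2, w_1 = 3, d_1 = 3, h_1 = 1, cx_2 = 4, cy_2 = 6, cz_2 = 1, r_2 = 2, cx_3 = 8, cy_3 = 4, cz_3 = 1, w_3 = 2, d_3 = 2, cx_4 = 2, cy_4 = 4, cz_4 = 4, r_4 = 1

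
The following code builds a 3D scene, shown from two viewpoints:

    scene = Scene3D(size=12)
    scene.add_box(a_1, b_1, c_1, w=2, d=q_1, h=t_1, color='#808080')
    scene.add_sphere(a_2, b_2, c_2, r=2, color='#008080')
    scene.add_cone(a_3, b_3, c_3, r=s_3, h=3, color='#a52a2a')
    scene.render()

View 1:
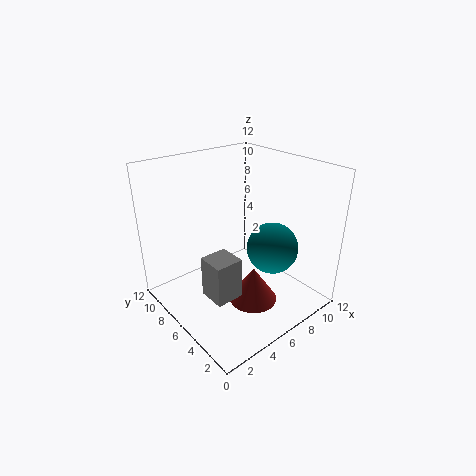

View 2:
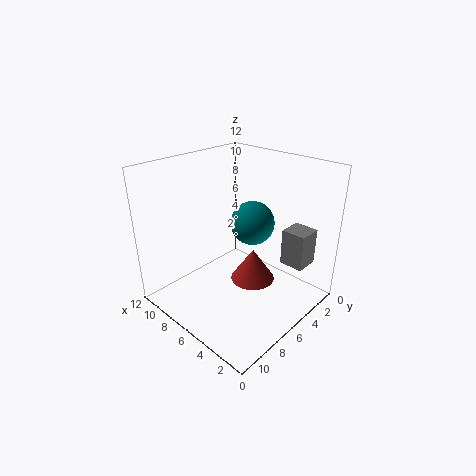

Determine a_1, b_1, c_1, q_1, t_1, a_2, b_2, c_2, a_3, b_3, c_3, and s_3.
a_1 = 1, b_1 = 2, c_1 = 4, q_1 = 2, t_1 = 3, a_2 = 7, b_2 = 3, c_2 = 6, a_3 = 6, b_3 = 4, c_3 = 1, s_3 = 2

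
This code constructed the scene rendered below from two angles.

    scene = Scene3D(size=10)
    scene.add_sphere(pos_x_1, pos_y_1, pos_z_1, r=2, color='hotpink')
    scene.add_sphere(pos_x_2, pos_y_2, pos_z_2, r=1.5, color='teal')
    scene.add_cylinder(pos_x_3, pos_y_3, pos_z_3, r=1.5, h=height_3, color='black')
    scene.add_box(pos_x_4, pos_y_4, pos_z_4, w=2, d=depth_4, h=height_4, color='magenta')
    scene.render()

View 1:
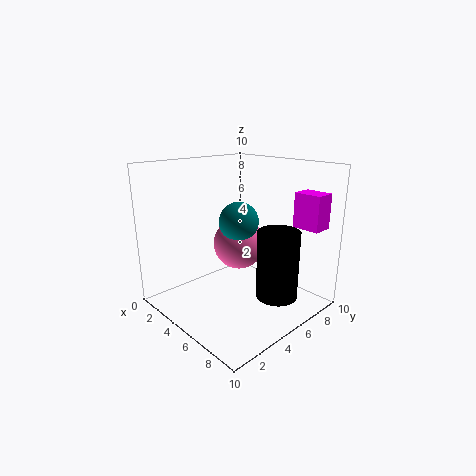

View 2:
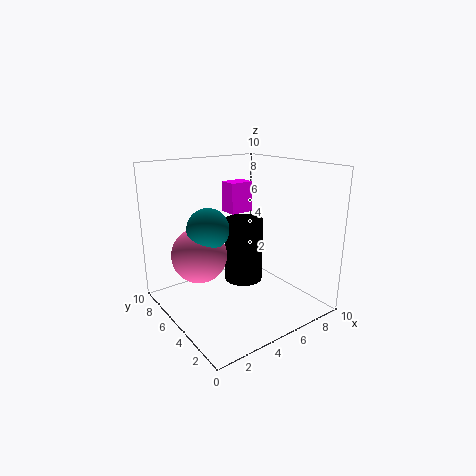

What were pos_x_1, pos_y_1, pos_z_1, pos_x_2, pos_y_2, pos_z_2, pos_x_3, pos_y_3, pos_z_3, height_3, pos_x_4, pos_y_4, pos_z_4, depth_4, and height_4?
pos_x_1 = 3; pos_y_1 = 7; pos_z_1 = 3.5; pos_x_2 = 3.5; pos_y_2 = 6.5; pos_z_2 = 5.5; pos_x_3 = 7; pos_y_3 = 7; pos_z_3 = 0.5; height_3 = 5; pos_x_4 = 7; pos_y_4 = 8.5; pos_z_4 = 5.5; depth_4 = 1.5; height_4 = 2.5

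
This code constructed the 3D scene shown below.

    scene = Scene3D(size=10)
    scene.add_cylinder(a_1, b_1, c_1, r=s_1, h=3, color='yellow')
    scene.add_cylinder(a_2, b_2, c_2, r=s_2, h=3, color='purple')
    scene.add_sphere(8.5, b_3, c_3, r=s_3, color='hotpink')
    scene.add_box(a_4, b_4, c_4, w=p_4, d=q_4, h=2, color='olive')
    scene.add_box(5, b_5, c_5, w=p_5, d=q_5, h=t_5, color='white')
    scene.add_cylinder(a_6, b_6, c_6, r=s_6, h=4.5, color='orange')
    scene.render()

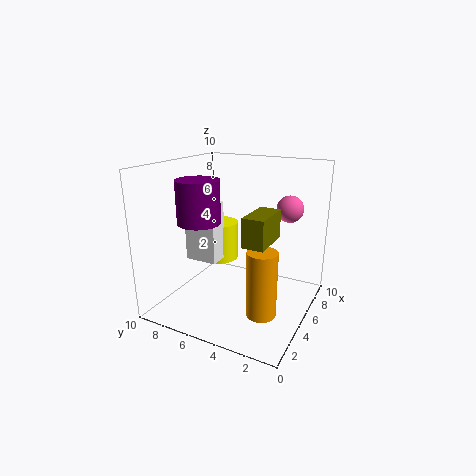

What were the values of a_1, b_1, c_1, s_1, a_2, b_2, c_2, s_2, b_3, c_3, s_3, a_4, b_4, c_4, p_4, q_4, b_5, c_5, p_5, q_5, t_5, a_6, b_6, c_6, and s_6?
a_1 = 7.5; b_1 = 8; c_1 = 2; s_1 = 1.5; a_2 = 4; b_2 = 7.5; c_2 = 6; s_2 = 1.5; b_3 = 2.5; c_3 = 6.5; s_3 = 1; a_4 = 3.5; b_4 = 2.5; c_4 = 5; p_4 = 3; q_4 = 1.5; b_5 = 7; c_5 = 2.5; p_5 = 1.5; q_5 = 2.5; t_5 = 4.5; a_6 = 3.5; b_6 = 2.5; c_6 = 0.5; s_6 = 1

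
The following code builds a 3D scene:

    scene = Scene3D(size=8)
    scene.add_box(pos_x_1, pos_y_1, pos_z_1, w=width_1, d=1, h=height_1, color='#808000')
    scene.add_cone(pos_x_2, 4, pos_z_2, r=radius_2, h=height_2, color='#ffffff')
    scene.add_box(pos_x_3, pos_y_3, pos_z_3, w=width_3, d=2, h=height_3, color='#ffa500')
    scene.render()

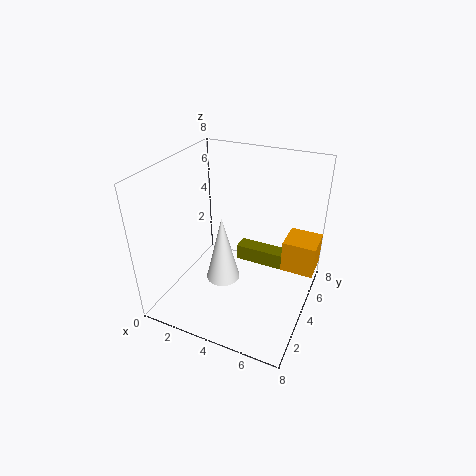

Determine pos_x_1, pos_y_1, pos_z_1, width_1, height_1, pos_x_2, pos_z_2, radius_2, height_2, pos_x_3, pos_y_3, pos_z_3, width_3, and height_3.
pos_x_1 = 3
pos_y_1 = 6
pos_z_1 = 1
width_1 = 3
height_1 = 1
pos_x_2 = 3
pos_z_2 = 1
radius_2 = 1
height_2 = 4
pos_x_3 = 6
pos_y_3 = 6
pos_z_3 = 1
width_3 = 2
height_3 = 2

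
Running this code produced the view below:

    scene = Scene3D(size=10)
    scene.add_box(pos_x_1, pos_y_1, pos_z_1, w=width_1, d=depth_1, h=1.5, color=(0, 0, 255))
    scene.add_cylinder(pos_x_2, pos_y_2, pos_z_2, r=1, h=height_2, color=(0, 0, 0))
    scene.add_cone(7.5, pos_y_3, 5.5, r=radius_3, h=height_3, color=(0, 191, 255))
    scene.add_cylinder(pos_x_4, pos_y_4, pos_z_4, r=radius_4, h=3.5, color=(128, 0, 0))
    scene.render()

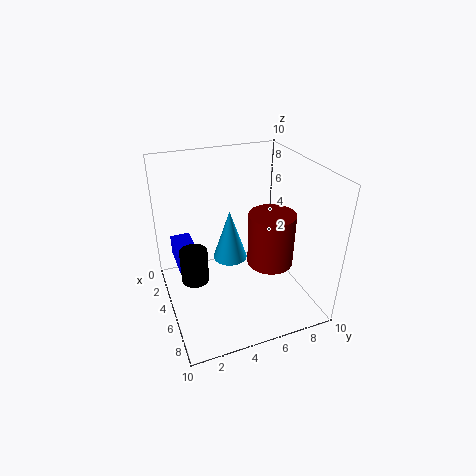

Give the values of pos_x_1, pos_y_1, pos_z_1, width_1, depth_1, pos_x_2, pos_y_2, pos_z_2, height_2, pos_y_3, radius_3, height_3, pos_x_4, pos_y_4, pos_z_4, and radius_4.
pos_x_1 = 0.5
pos_y_1 = 1
pos_z_1 = 2
width_1 = 3
depth_1 = 1.5
pos_x_2 = 4
pos_y_2 = 2
pos_z_2 = 1.5
height_2 = 2.5
pos_y_3 = 3.5
radius_3 = 1
height_3 = 3
pos_x_4 = 7
pos_y_4 = 6.5
pos_z_4 = 4
radius_4 = 1.5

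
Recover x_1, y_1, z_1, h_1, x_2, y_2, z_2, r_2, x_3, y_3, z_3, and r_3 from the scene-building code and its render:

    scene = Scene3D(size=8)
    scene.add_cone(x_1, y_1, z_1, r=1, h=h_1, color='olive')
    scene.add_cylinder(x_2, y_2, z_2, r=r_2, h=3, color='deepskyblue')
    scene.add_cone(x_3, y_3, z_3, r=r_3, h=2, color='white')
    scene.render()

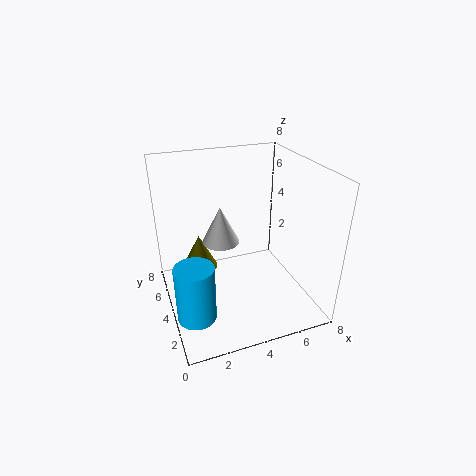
x_1 = 2
y_1 = 5
z_1 = 2
h_1 = 2
x_2 = 1
y_2 = 2
z_2 = 1
r_2 = 1
x_3 = 3
y_3 = 4
z_3 = 4
r_3 = 1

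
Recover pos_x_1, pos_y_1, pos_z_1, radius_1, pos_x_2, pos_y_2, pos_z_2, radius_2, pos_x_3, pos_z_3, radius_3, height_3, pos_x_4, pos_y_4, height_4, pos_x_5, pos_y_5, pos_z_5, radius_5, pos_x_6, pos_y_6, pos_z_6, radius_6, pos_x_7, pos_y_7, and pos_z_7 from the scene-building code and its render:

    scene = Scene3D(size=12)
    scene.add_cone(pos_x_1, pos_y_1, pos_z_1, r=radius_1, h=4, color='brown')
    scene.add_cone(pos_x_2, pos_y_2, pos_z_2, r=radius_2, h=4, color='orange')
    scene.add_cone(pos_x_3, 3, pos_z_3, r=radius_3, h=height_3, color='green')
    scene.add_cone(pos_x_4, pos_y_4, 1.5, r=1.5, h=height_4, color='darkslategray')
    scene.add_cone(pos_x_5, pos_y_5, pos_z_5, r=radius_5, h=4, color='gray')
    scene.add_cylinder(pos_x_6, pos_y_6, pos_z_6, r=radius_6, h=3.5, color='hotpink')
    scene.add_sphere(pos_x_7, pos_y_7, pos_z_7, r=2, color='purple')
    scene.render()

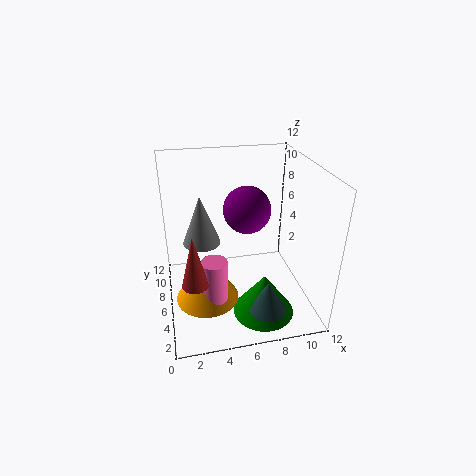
pos_x_1 = 2; pos_y_1 = 2.5; pos_z_1 = 4.5; radius_1 = 1; pos_x_2 = 3; pos_y_2 = 4; pos_z_2 = 2; radius_2 = 2.5; pos_x_3 = 7.5; pos_z_3 = 0.5; radius_3 = 2.5; height_3 = 3.5; pos_x_4 = 7.5; pos_y_4 = 2; height_4 = 2.5; pos_x_5 = 3; pos_y_5 = 6; pos_z_5 = 6; radius_5 = 1.5; pos_x_6 = 3.5; pos_y_6 = 3; pos_z_6 = 2.5; radius_6 = 1; pos_x_7 = 7; pos_y_7 = 7; pos_z_7 = 8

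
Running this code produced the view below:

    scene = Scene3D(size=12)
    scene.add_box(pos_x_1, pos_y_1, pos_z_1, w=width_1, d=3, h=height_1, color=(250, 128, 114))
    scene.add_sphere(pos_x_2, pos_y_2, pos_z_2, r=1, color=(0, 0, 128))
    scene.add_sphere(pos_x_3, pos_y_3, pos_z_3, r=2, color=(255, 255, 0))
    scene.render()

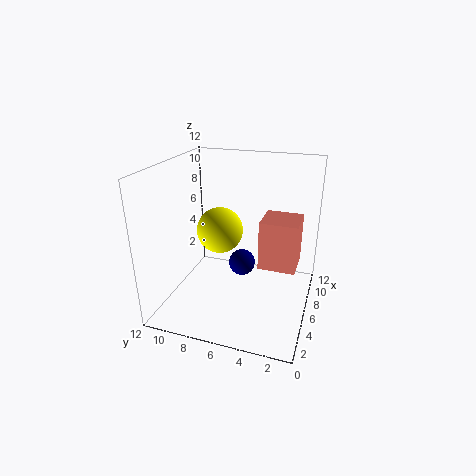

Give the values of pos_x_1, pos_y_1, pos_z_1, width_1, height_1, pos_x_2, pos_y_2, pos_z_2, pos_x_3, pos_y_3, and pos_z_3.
pos_x_1 = 5, pos_y_1 = 1, pos_z_1 = 4, width_1 = 3, height_1 = 4, pos_x_2 = 4, pos_y_2 = 5, pos_z_2 = 5, pos_x_3 = 7, pos_y_3 = 8, pos_z_3 = 6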